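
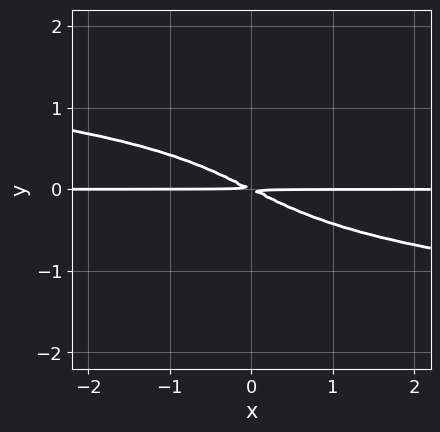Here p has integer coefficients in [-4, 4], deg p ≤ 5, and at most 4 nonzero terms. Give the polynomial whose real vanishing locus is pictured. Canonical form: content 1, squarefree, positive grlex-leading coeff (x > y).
2*y^4 + x*y + 2*y^2

deg p = 4. No degree-3 curve has this shape.
From the visible intercepts: every point of the x-axis in the box is on the curve.
Together with the visible shape, these determine p as stated.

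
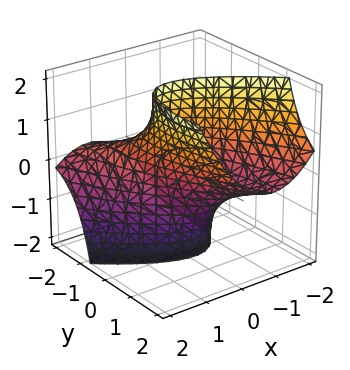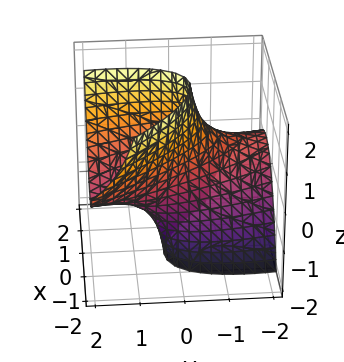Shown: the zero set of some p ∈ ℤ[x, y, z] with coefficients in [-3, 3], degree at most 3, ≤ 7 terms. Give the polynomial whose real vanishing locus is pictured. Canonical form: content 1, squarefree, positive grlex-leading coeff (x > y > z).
(a) deg p = 2.
(b) Observable constraints: no z-intercept at any integer in the box.
(c) The integer polynomial consistent with all of this is the stated p.

3*x^2 + 3*x*y + y^2 - 3*y*z - 2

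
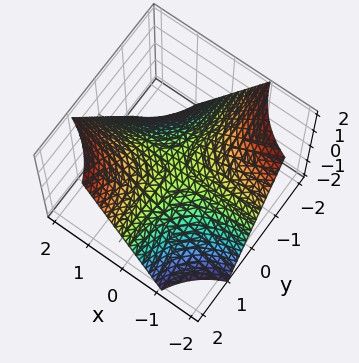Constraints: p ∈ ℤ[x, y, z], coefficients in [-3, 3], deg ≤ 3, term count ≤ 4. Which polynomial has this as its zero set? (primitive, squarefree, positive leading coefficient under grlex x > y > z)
x*y - z

First, the degree is 2 — a saddle surface; a quadric.
Next, against the integer gridlines: the visible x-axis segment lies entirely on the surface; one z-axis crossing is at z = 0.
Finally, matching integer coefficients to the picture gives p.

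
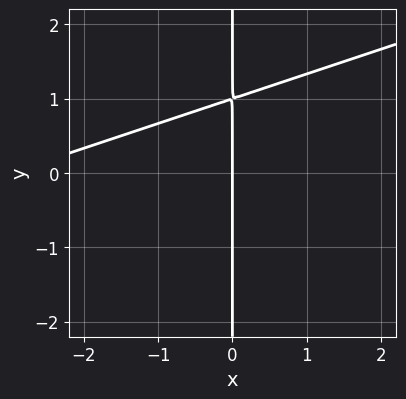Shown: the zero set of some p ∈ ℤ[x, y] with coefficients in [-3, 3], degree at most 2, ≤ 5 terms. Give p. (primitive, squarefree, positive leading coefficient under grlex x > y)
The degree is 2 — no degree-1 curve has this shape.
From the axis intercepts and sections: it meets the x-axis at x = 0 (among the integer gridlines); every point of the y-axis in the box is on the curve.
The integer polynomial consistent with all of this is the stated p.

x^2 - 3*x*y + 3*x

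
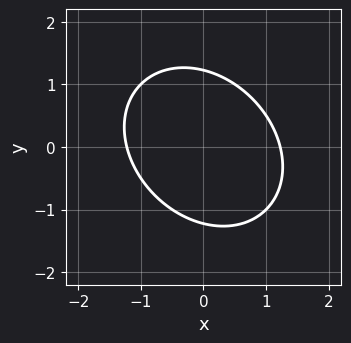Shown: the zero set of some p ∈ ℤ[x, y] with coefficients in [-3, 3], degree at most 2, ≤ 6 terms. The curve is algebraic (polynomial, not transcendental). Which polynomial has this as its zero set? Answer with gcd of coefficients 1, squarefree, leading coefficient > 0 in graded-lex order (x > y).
2*x^2 + x*y + 2*y^2 - 3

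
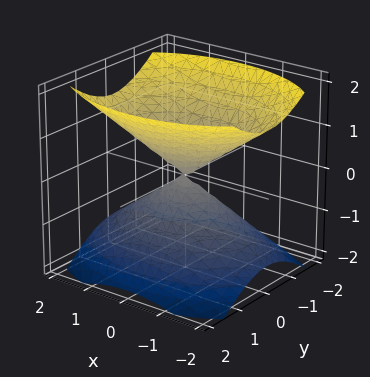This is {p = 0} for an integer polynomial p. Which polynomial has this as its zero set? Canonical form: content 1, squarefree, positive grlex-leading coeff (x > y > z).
x^2 + 2*y^2 - 2*z^2

1. There are 2 components.
2. The degree is 2 — a double cone through the origin; a quadric.
3. Symmetries: it's symmetric under z → −z, forcing even powers of z; the y ↦ −y reflection is a symmetry, so y appears only in even powers; mirror symmetry x ↦ −x ⇒ only even powers of x.
4. Observable constraints: it crosses the y-axis at the gridline y = 0; it meets the x-axis at x = 0 (among the integer gridlines); one z-axis crossing is at z = 0.
5. Putting this together gives p.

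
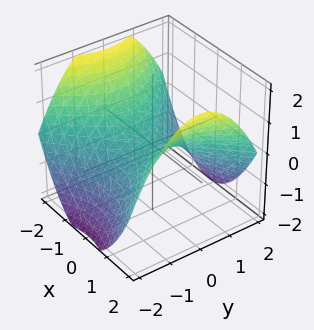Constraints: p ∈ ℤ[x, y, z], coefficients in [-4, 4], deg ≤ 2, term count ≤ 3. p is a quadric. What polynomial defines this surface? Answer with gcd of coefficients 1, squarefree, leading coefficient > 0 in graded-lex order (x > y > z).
x^2 - y^2 - 2*z

(a) deg p = 2. A hyperbolic paraboloid; a quadric.
(b) Symmetries: the y ↦ −y reflection is a symmetry, so y appears only in even powers; it's symmetric under x → −x, forcing even powers of x.
(c) Observable constraints: one x-axis crossing is at x = 0; it meets the z-axis at z = 0 (among the integer gridlines); one y-axis crossing is at y = 0.
(d) These observations pin down the coefficients.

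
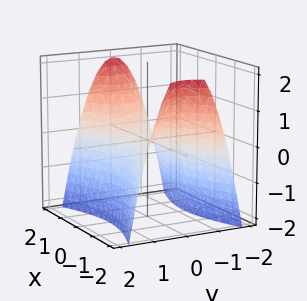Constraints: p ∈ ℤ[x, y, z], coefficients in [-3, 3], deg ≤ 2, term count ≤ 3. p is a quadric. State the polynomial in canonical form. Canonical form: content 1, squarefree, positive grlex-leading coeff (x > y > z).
x^2 - 3*y^2 - 2*z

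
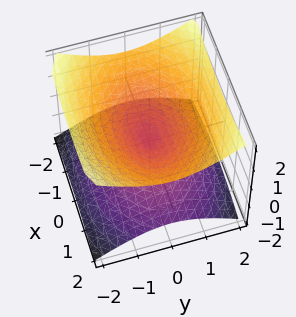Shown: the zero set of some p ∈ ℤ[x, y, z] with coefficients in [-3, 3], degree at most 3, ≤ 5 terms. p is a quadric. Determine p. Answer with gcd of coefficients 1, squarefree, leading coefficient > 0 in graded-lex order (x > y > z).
x^2 + 2*y^2 - 3*z^2

(a) deg p = 2.
(b) Symmetries: it's symmetric under z → −z, forcing even powers of z; the y ↦ −y reflection is a symmetry, so y appears only in even powers; it's symmetric under x → −x, forcing even powers of x.
(c) Checking where it meets the axes: one x-axis crossing is at x = 0; it crosses the y-axis at the gridline y = 0; it meets the z-axis at z = 0 (among the integer gridlines).
(d) Matching integer coefficients to the picture gives p.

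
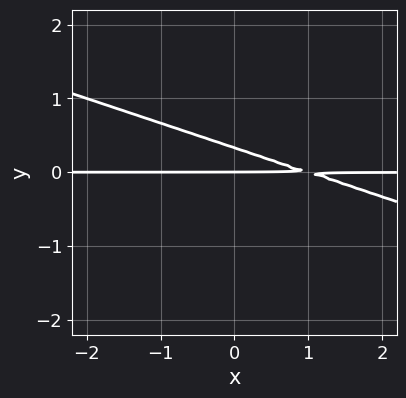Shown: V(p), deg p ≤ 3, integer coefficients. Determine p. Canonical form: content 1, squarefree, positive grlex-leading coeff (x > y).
x*y + 3*y^2 - y

First, degree: the shape is more complex than any degree-1 curve, so deg p = 2.
Next, observable constraints: it crosses the y-axis at the gridline y = 0; every point of the x-axis in the box is on the curve.
Finally, together with the visible shape, these determine p as stated.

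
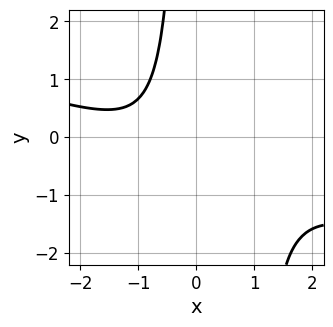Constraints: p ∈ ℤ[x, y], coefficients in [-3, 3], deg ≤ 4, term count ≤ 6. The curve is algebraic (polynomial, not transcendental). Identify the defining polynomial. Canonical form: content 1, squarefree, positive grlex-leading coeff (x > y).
1. Degree: a generic line meets the curve in up to 4 points, so deg p = 4.
2. Observable constraints: the curve avoids every integer x-axis point in the box; no y-intercept at any integer in the box.
3. Solving for integer coefficients yields p as stated.

x^4 + 3*x^3*y - 3*x^2*y + 3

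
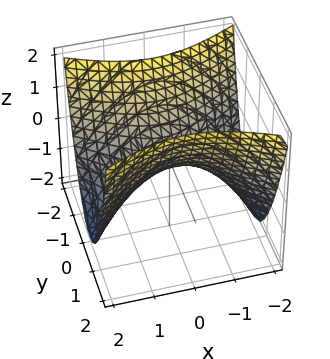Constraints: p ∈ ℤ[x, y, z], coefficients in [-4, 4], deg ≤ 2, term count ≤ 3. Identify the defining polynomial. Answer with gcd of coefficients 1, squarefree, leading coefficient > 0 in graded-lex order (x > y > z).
(a) deg p = 2. A saddle surface; a quadric.
(b) Symmetries: it's symmetric under x → −x, forcing even powers of x; mirror symmetry y ↦ −y ⇒ only even powers of y.
(c) From the visible intercepts: one y-axis crossing is at y = 0; it meets the z-axis at z = 0 (among the integer gridlines); it crosses the x-axis at the gridline x = 0.
(d) Assembling these constraints gives the stated polynomial.

x^2 - 2*y^2 + 2*z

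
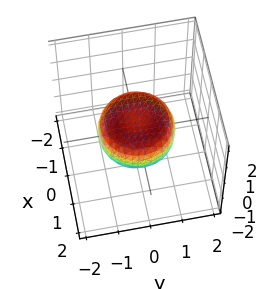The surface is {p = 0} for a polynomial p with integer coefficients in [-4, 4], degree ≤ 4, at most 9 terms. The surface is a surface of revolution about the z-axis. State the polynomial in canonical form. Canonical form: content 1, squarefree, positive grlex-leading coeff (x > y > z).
deg p = 4.
Symmetry: every cross-section ⟂ z is a circle, so x, y appear only via x² + y².
From the axis intercepts and sections: a circular section at z = 0 has radius between 1 and 2.
The integer polynomial consistent with all of this is the stated p.

2*x^4 + 4*x^2*y^2 + 2*y^4 - 2*x^2 - 2*y^2 + 3*z^2 - 1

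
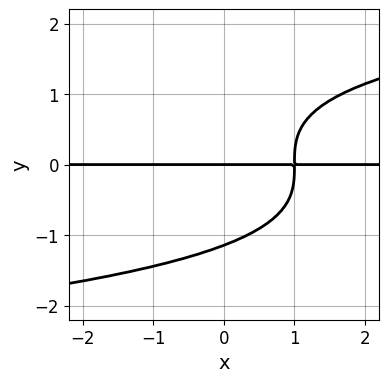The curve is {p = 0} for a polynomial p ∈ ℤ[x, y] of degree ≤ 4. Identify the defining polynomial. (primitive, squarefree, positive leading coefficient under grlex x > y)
(a) The degree is 4 — a generic line meets the curve in up to 4 points.
(b) Reading off the gridlines: one y-axis crossing is at y = 0; the visible x-axis segment lies entirely on the curve.
(c) Together with the visible shape, these determine p as stated.

2*y^4 - 3*x*y + 3*y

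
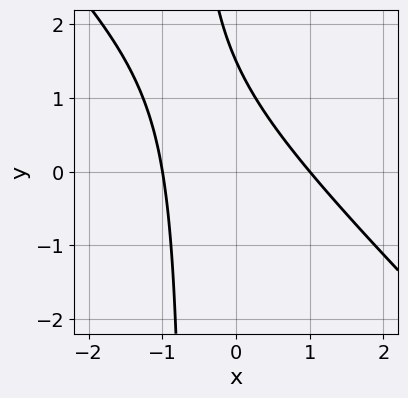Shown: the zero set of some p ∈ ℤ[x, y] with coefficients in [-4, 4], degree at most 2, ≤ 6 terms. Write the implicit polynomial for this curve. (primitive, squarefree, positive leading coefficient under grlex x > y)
3*x^2 + 3*x*y + 2*y - 3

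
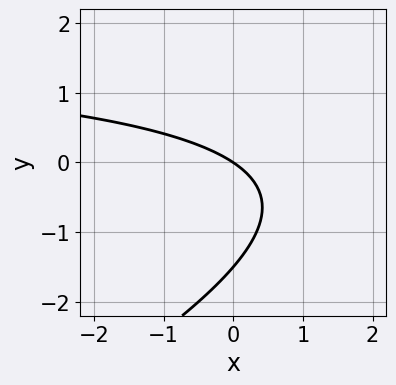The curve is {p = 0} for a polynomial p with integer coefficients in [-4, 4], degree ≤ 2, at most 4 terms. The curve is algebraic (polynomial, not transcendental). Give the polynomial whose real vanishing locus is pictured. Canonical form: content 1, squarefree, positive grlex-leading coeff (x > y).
x*y - 2*y^2 - 2*x - 3*y

(a) The degree is 2 — the shape is more complex than any degree-1 curve.
(b) Reading off the gridlines: it crosses the y-axis at the gridline y = 0; one x-axis crossing is at x = 0.
(c) Putting this together gives p.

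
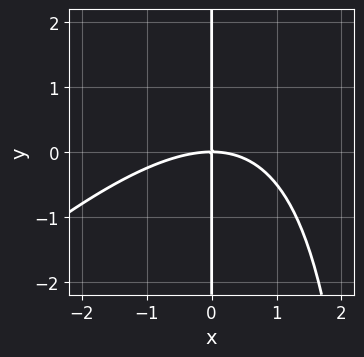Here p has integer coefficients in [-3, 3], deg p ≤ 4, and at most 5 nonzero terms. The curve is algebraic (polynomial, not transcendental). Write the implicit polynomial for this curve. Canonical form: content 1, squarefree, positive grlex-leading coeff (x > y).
x^3 - x^2*y + 3*x*y

1. Degree: the shape is more complex than any degree-2 curve, so deg p = 3.
2. From the visible intercepts: it meets the x-axis at x = 0 (among the integer gridlines); every point of the y-axis in the box is on the curve.
3. Assembling these constraints gives the stated polynomial.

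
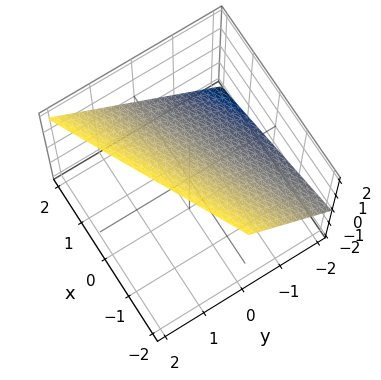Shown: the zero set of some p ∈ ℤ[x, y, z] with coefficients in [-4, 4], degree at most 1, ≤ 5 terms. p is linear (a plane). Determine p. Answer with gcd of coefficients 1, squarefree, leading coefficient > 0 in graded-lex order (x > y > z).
(a) The degree is 1 — the surface is flat (a plane).
(b) Against the integer gridlines: it meets the y-axis at y = -1 (among the integer gridlines); it meets the z-axis at z = 1 (among the integer gridlines); one x-axis crossing is at x = 2.
(c) Putting this together gives p.

x - 2*y + 2*z - 2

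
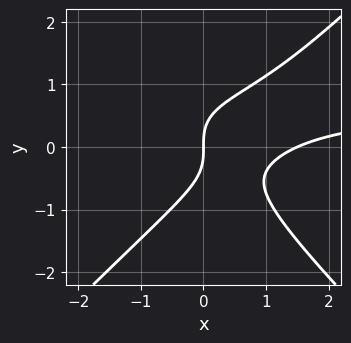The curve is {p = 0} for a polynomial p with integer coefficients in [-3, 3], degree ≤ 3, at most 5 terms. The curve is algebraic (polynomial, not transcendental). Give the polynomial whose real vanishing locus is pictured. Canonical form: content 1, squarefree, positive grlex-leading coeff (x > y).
First, the degree is 3 — the shape is more complex than any degree-2 curve.
Next, from the axis intercepts and sections: it meets the y-axis at y = 0 (among the integer gridlines); one x-axis crossing is at x = 0.
Finally, fitting integer coefficients to these (and the overall shape) gives p.

3*x^2*y - 3*y^3 - 2*x^2 + 3*x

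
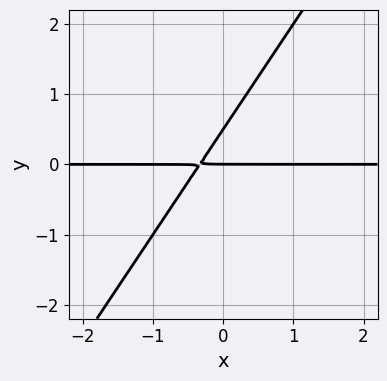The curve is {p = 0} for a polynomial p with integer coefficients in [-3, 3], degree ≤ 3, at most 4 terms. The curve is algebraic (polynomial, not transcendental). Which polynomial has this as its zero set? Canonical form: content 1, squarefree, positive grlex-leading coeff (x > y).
3*x*y - 2*y^2 + y

First, deg p = 2. No degree-1 curve has this shape.
Then, against the integer gridlines: it meets the y-axis at y = 0 (among the integer gridlines); every point of the x-axis in the box is on the curve.
Finally, matching integer coefficients to the picture gives p.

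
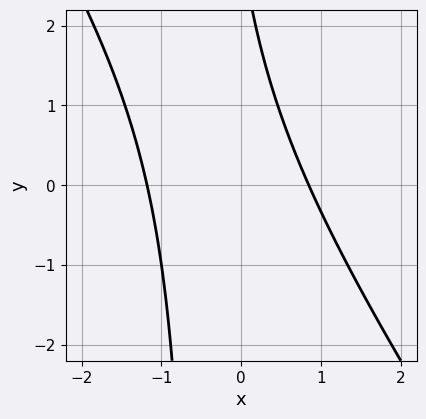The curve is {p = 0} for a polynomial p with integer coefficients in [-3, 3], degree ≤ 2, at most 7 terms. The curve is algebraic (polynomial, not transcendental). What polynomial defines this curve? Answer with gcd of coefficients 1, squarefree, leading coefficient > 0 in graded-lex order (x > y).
3*x^2 + 2*x*y + x + y - 3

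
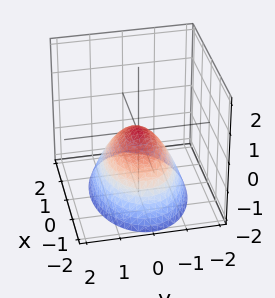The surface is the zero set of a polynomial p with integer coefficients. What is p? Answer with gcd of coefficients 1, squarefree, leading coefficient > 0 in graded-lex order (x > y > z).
(a) deg p = 2.
(b) Symmetries: the x ↦ −x reflection is a symmetry, so x appears only in even powers; the y ↦ −y reflection is a symmetry, so y appears only in even powers.
(c) Reading off the gridlines: it crosses the x-axis at the gridline x = 0; it crosses the z-axis at the gridline z = 0; it meets the y-axis at y = 0 (among the integer gridlines).
(d) These observations pin down the coefficients.

x^2 + 2*y^2 + 2*z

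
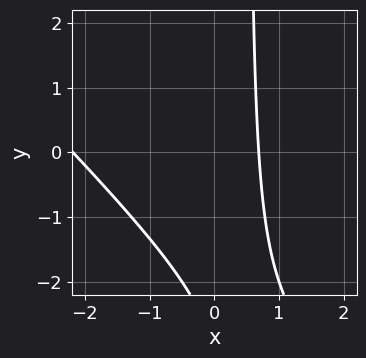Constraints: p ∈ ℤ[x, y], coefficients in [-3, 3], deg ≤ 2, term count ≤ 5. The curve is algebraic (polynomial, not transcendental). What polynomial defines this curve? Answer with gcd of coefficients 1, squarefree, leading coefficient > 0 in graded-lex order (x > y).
First, degree: the shape is more complex than any degree-1 curve, so deg p = 2.
Next, observable constraints: the curve avoids every integer y-axis point in the box.
Finally, fitting integer coefficients to these (and the overall shape) gives p.

2*x^2 + 2*x*y + 3*x - y - 3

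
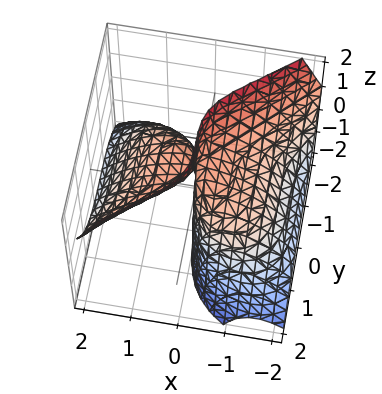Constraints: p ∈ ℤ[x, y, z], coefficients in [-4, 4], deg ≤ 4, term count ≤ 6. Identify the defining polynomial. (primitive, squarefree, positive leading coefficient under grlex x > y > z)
x^3 - y^3 + 3*x*z - 3*x

The degree is 3 — no degree-2 surface has this shape.
Checking where it meets the axes: it meets the x-axis at x = 0 (among the integer gridlines); the visible z-axis segment lies entirely on the surface.
Together with the visible shape, these determine p as stated.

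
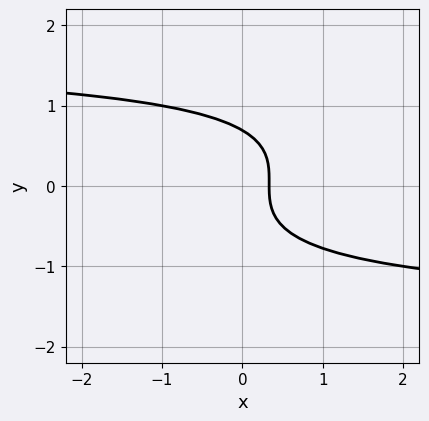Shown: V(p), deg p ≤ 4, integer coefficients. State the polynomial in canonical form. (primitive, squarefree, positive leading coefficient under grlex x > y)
1. deg p = 3. The shape is more complex than any degree-2 curve.
2. The integer polynomial consistent with all of this is the stated p.

x*y^2 - 3*y^3 - 3*x + 1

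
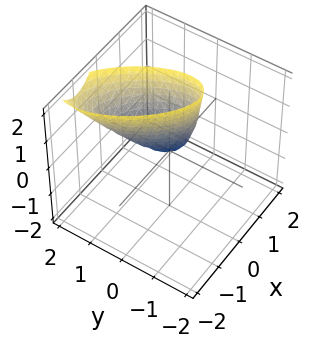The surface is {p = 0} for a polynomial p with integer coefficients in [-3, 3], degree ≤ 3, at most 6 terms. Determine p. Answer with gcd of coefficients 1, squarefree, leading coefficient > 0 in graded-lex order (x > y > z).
3*x^2 + 3*x*y + 2*y^2 - y*z - z

1. deg p = 2. A generic line meets the surface in up to 2 points.
2. Reading off the gridlines: one x-axis crossing is at x = 0; it meets the y-axis at y = 0 (among the integer gridlines).
3. Assembling these constraints gives the stated polynomial.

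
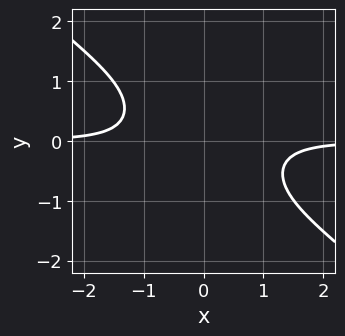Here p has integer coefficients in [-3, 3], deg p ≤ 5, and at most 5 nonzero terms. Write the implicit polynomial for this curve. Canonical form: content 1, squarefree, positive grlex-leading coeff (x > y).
First, deg p = 4.
Then, against the integer gridlines: the curve avoids every integer y-axis point in the box; the curve avoids every integer x-axis point in the box.
Finally, fitting integer coefficients to these (and the overall shape) gives p.

3*x^3*y + 3*x^2*y^2 - x*y^3 + 2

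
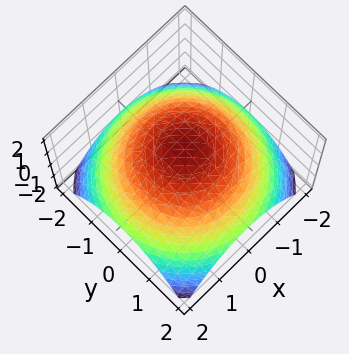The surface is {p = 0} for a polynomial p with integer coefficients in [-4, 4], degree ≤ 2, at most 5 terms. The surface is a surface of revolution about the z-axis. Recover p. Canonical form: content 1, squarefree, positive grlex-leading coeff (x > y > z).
1. deg p = 2. The shape is more complex than any degree-1 surface.
2. Symmetries: every cross-section ⟂ z is a circle, so x, y appear only via x² + y².
3. From the axis intercepts and sections: a circular section at z = 0 has radius between 1 and 2.
4. The integer polynomial consistent with all of this is the stated p.

x^2 + y^2 + 2*z - 3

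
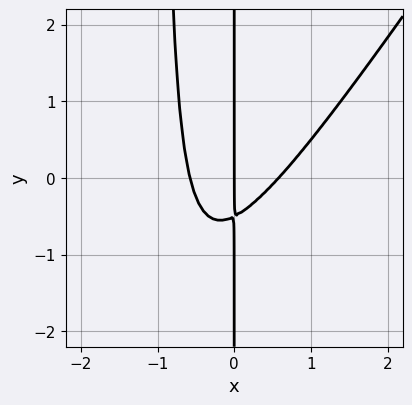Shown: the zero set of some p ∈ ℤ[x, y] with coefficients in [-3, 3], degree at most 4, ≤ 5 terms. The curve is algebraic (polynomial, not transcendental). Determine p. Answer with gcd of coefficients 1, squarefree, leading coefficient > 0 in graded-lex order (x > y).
1. Degree: no degree-2 curve has this shape, so deg p = 3.
2. From the axis intercepts and sections: it meets the x-axis at x = 0 (among the integer gridlines); the visible y-axis segment lies entirely on the curve.
3. Together with the visible shape, these determine p as stated.

3*x^3 - 2*x^2*y - 2*x*y - x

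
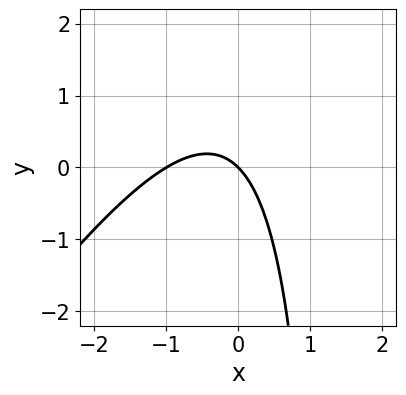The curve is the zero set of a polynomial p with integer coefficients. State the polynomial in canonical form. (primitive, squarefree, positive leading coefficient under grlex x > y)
3*x^2 - 2*x*y + 3*x + 3*y

Degree: the shape is more complex than any degree-1 curve, so deg p = 2.
Against the integer gridlines: it meets the y-axis at y = 0 (among the integer gridlines); the x-axis gridline crossings are at x ∈ {-1, 0}.
The integer polynomial consistent with all of this is the stated p.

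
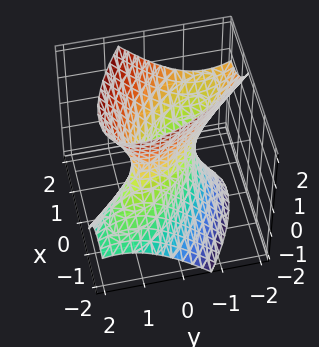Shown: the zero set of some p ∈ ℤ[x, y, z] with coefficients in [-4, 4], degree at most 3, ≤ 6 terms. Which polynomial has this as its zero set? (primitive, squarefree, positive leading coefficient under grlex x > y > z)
(a) Degree: a generic line meets the surface in up to 2 points, so deg p = 2.
(b) From the visible intercepts: it misses every integer gridline on the z-axis.
(c) Solving for integer coefficients yields p as stated.

2*x^2 + 3*x*y - 2*x*z + 2*y^2 - z^2 - 1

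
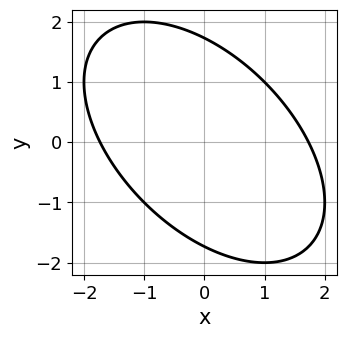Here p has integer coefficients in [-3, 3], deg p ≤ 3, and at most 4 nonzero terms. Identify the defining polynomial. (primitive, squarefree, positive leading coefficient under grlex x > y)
x^2 + x*y + y^2 - 3

1. deg p = 2. A generic line meets the curve in up to 2 points.
2. Solving for integer coefficients yields p as stated.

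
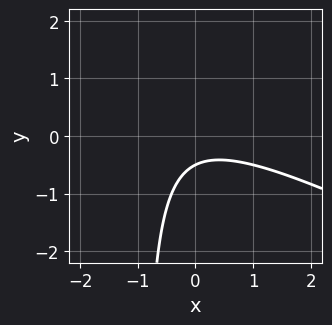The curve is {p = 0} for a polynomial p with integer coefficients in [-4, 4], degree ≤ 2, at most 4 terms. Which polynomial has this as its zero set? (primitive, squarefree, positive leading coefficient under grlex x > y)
(a) The degree is 2 — the shape is more complex than any degree-1 curve.
(b) From the visible intercepts: no x-intercept at any integer in the box.
(c) Matching integer coefficients to the picture gives p.

x^2 + 2*x*y + 2*y + 1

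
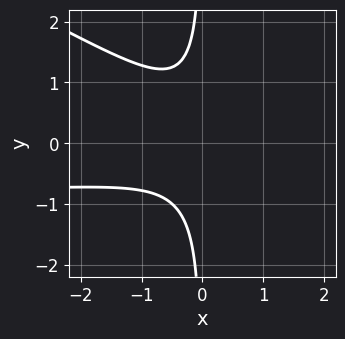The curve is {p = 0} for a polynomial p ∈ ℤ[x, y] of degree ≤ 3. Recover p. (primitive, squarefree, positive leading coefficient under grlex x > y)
x^2*y + 2*x*y^2 + x^2 + 1

Degree: a generic line meets the curve in up to 3 points, so deg p = 3.
Observable constraints: the curve avoids every integer y-axis point in the box; the curve avoids every integer x-axis point in the box.
These observations pin down the coefficients.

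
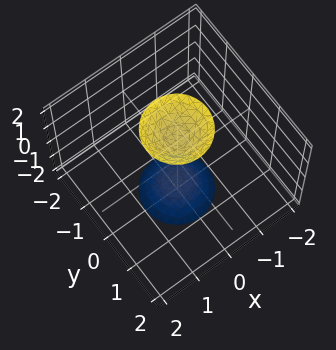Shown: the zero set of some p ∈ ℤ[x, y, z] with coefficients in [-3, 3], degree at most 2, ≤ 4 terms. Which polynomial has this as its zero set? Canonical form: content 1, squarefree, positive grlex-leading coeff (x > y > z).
1. The picture has 2 separate pieces.
2. deg p = 2.
3. Symmetry: the surface is invariant under rotation about z: p = q(x² + y², z).
4. From the visible intercepts: a circular section at z = -2 has radius between 0 and 1; the surface avoids every integer y-axis point in the box.
5. Putting this together gives p.

3*x^2 + 3*y^2 - z^2 + 2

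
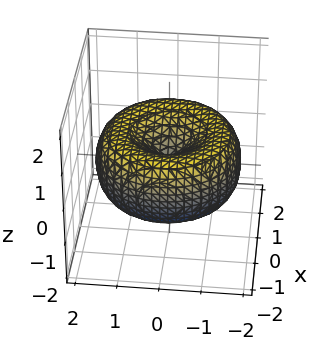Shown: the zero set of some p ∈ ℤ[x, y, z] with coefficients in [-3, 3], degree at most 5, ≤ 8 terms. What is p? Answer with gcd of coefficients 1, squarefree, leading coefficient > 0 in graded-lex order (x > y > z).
x^4 + 2*x^2*y^2 + y^4 - 3*x^2 - 3*y^2 + 3*z^2

First, the degree is 4 — the shape is more complex than any degree-3 surface.
Then, symmetries: rotational symmetry about the z-axis ⇒ p depends on x, y only through x² + y².
Then, checking where it meets the axes: it crosses the x-axis at the gridline x = 0; a circular section at z = 0 has radius between 1 and 2; it crosses the z-axis at the gridline z = 0.
Finally, assembling these constraints gives the stated polynomial.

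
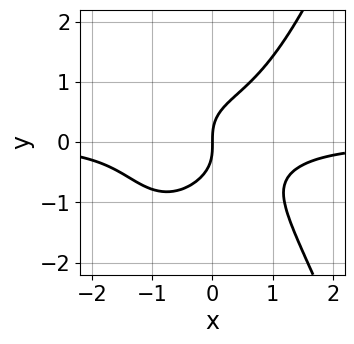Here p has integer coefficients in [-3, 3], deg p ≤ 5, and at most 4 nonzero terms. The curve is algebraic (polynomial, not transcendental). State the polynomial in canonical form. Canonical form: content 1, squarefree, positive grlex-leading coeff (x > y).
3*x^3*y + x^2*y - 3*y^3 + 3*x

(a) deg p = 4. The shape is more complex than any degree-3 curve.
(b) From the visible intercepts: one x-axis crossing is at x = 0; one y-axis crossing is at y = 0.
(c) Solving for integer coefficients yields p as stated.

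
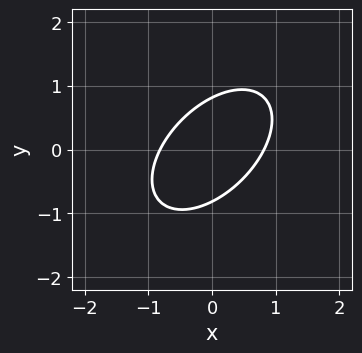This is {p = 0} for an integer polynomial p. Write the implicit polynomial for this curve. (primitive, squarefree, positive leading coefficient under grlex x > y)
First, deg p = 2. The shape is more complex than any degree-1 curve.
Finally, solving for integer coefficients yields p as stated.

3*x^2 - 3*x*y + 3*y^2 - 2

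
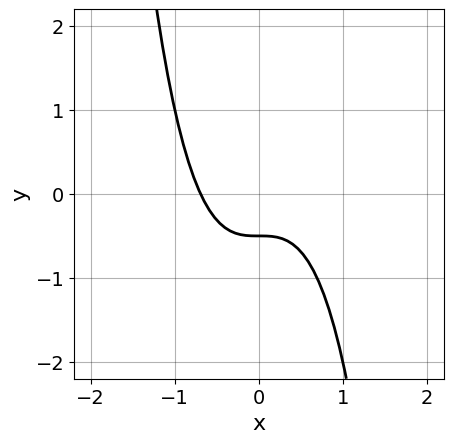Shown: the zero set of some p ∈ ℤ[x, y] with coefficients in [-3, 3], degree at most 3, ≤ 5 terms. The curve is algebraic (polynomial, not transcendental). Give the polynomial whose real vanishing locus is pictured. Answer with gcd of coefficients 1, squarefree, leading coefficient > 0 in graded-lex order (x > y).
3*x^3 + 2*y + 1

First, degree: no degree-2 curve has this shape, so deg p = 3.
Finally, solving for integer coefficients yields p as stated.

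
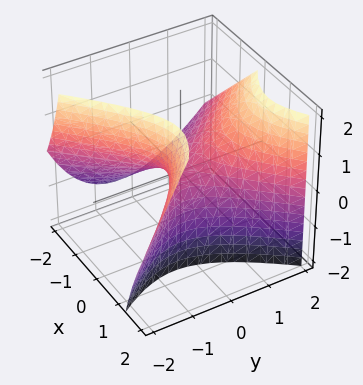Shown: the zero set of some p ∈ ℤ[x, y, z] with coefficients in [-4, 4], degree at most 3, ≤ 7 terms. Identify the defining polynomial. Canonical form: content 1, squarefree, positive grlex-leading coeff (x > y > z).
2*x^2 - 2*x*z - 2*y^2 + y*z + 2*z

First, the degree is 2 — no degree-1 surface has this shape.
Then, reading off the gridlines: it crosses the z-axis at the gridline z = 0; it crosses the y-axis at the gridline y = 0; one x-axis crossing is at x = 0.
Finally, solving for integer coefficients yields p as stated.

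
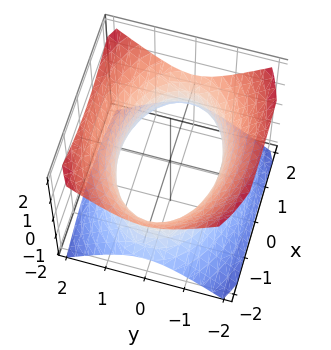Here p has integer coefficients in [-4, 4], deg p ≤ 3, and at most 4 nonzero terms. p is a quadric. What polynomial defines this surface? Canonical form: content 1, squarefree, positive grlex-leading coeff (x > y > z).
x^2 + 2*y^2 - 2*z^2 - 3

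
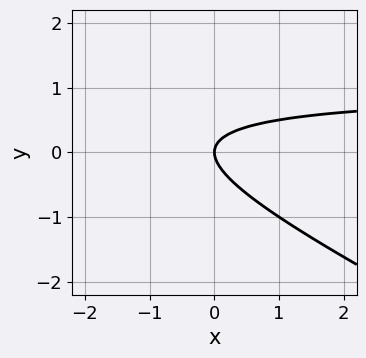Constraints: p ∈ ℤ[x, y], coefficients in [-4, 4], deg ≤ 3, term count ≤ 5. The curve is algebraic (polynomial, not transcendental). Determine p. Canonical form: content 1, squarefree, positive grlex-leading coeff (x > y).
x*y + 2*y^2 - x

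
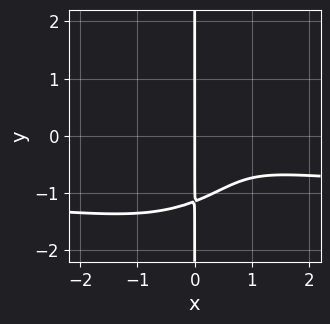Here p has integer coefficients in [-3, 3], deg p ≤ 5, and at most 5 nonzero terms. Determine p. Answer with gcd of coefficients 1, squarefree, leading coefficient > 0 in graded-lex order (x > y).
1. deg p = 4. A generic line meets the curve in up to 4 points.
2. Observable constraints: it meets the x-axis at x = 0 (among the integer gridlines); the visible y-axis segment lies entirely on the curve.
3. Together with the visible shape, these determine p as stated.

3*x^3*y + 2*x*y^3 + 3*x^3 - 3*x^2 + 3*x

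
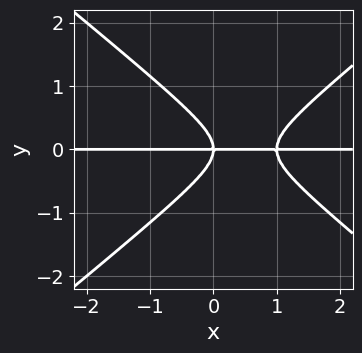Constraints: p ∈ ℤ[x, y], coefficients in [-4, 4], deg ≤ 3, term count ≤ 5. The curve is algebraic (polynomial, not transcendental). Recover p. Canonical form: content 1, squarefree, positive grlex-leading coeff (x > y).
(a) deg p = 3.
(b) Against the integer gridlines: one y-axis crossing is at y = 0; the visible x-axis segment lies entirely on the curve.
(c) Fitting integer coefficients to these (and the overall shape) gives p.

2*x^2*y - 3*y^3 - 2*x*y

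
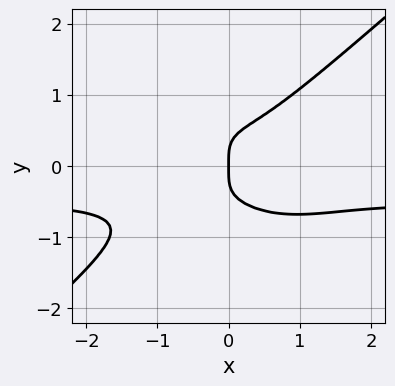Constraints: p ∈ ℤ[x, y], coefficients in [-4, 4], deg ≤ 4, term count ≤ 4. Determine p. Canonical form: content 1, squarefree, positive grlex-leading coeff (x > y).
2*x^3*y - 3*y^4 + x^3 + x

1. The degree is 4 — no degree-3 curve has this shape.
2. Against the integer gridlines: it meets the y-axis at y = 0 (among the integer gridlines); it meets the x-axis at x = 0 (among the integer gridlines).
3. Assembling these constraints gives the stated polynomial.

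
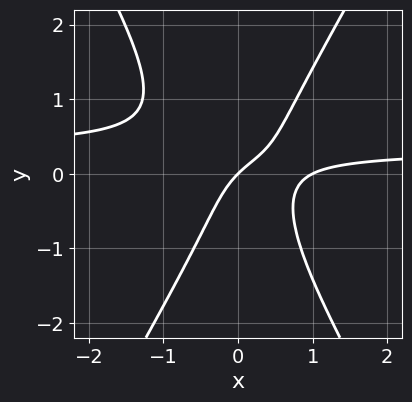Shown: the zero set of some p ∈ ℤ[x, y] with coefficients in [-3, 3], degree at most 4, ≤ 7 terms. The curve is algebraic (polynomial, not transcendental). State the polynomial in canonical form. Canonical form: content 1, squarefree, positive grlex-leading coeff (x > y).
Degree: no degree-2 curve has this shape, so deg p = 3.
Observable constraints: the x-axis gridline crossings are at x ∈ {0, 1}; it crosses the y-axis at the gridline y = 0.
Fitting integer coefficients to these (and the overall shape) gives p.

3*x^2*y - y^3 - x^2 + x - y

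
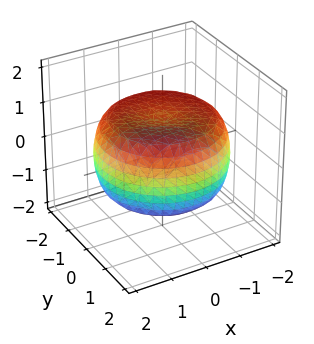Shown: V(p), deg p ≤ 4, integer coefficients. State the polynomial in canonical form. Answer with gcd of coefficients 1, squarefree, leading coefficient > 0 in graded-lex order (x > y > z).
(a) The degree is 4 — the shape is more complex than any degree-3 surface.
(b) Symmetries: the surface is invariant under rotation about z: p = q(x² + y², z).
(c) Observable constraints: among the integer gridlines, it crosses the z-axis at z ∈ {-1, 1}; a circular section at z = -1 has radius between 1 and 2.
(d) Putting this together gives p.

x^4 + 2*x^2*y^2 + y^4 - 2*x^2 - 2*y^2 + 3*z^2 - 3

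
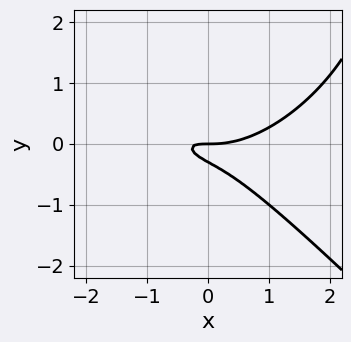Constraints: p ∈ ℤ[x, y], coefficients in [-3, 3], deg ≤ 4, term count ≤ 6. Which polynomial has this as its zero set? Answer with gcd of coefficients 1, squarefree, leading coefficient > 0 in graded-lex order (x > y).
x^3 + y^3 - 2*x*y - 3*y^2 - y

(a) The degree is 3 — no degree-2 curve has this shape.
(b) Reading off the gridlines: it crosses the x-axis at the gridline x = 0; one y-axis crossing is at y = 0.
(c) Assembling these constraints gives the stated polynomial.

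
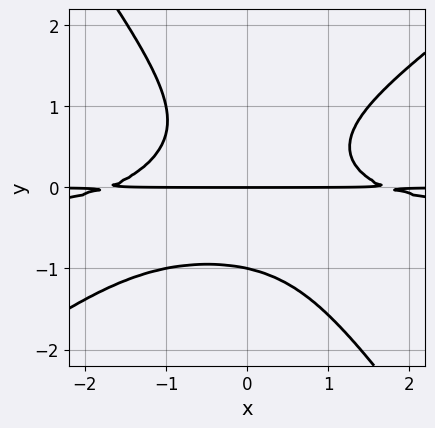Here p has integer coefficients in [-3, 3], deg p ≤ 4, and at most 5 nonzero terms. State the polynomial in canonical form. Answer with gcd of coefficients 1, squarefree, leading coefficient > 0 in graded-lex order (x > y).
3*x^2*y^2 - 2*x*y^3 - 3*y^4 + x^2*y - 3*y

Degree: the shape is more complex than any degree-3 curve, so deg p = 4.
Observable constraints: the visible x-axis segment lies entirely on the curve; the y-axis gridline crossings are at y ∈ {-1, 0}.
Solving for integer coefficients yields p as stated.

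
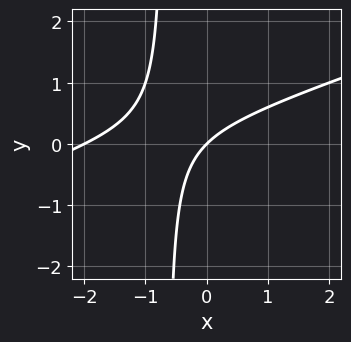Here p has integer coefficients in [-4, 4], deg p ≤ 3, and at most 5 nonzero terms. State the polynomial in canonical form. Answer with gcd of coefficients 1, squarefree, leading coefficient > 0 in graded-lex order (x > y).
x^2 - 3*x*y + 2*x - 2*y

1. Degree: a generic line meets the curve in up to 2 points, so deg p = 2.
2. From the axis intercepts and sections: it crosses the y-axis at the gridline y = 0; the x-axis gridline crossings are at x ∈ {-2, 0}.
3. The integer polynomial consistent with all of this is the stated p.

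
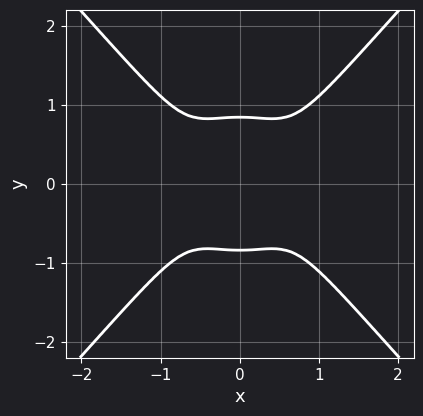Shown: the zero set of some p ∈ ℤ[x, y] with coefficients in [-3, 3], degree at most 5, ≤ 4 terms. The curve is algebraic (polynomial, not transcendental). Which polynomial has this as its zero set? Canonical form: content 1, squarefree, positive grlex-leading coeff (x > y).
First, degree: the shape is more complex than any degree-3 curve, so deg p = 4.
Next, symmetries: mirror symmetry y ↦ −y ⇒ only even powers of y; mirror symmetry x ↦ −x ⇒ only even powers of x.
Then, against the integer gridlines: it misses every integer gridline on the x-axis.
Finally, the integer polynomial consistent with all of this is the stated p.

3*x^4 - 2*y^4 - x^2 + 1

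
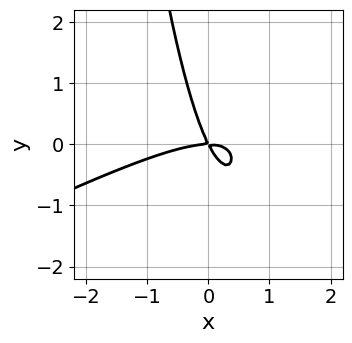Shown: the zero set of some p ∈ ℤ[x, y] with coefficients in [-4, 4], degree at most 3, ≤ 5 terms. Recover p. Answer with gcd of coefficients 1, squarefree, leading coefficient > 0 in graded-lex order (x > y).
x^3 - 2*x^2*y + 2*x*y + y^2

First, degree: no degree-2 curve has this shape, so deg p = 3.
Next, from the visible intercepts: one y-axis crossing is at y = 0; one x-axis crossing is at x = 0.
Finally, assembling these constraints gives the stated polynomial.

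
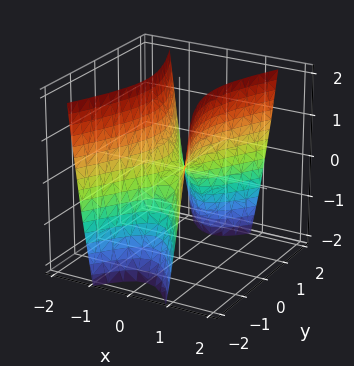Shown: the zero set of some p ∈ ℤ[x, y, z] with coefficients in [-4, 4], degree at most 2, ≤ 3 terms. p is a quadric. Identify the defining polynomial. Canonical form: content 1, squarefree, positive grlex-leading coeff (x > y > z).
1. The degree is 2 — a saddle surface; a quadric.
2. Symmetries: it's symmetric under x → −x, forcing even powers of x; the y ↦ −y reflection is a symmetry, so y appears only in even powers.
3. Observable constraints: it meets the z-axis at z = 0 (among the integer gridlines); it meets the x-axis at x = 0 (among the integer gridlines); it crosses the y-axis at the gridline y = 0.
4. Fitting integer coefficients to these (and the overall shape) gives p.

3*x^2 - y^2 - z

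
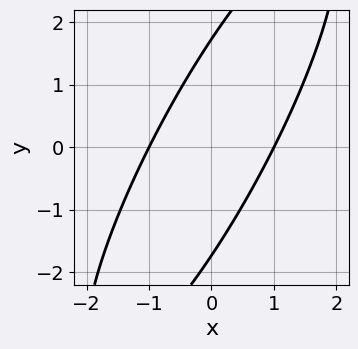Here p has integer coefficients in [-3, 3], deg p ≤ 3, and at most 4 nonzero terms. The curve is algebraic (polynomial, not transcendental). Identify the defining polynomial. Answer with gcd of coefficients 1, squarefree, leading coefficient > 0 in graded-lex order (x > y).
First, the degree is 2 — no degree-1 curve has this shape.
Then, from the axis intercepts and sections: the x-axis gridline crossings are at x ∈ {-1, 1}.
Finally, the integer polynomial consistent with all of this is the stated p.

3*x^2 - 3*x*y + y^2 - 3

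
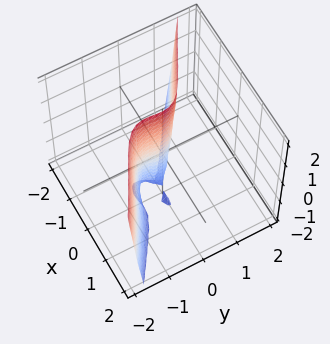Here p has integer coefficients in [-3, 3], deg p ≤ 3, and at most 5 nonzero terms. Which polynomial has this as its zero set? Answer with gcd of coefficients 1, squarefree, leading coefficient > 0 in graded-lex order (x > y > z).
x^3 + 3*y^3 + x*z + 2*y^2 + 2*x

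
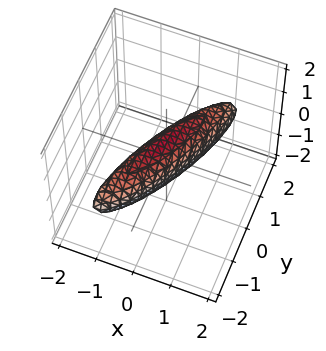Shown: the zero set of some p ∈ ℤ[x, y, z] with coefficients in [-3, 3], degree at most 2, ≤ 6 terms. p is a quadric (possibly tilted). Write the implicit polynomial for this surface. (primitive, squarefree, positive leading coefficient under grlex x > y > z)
3*x^2 - 3*x*y + y^2 + 2*z^2 - 1

deg p = 2. A generic line meets the surface in up to 2 points.
From the visible intercepts: the y-axis gridline crossings are at y ∈ {-1, 1}.
Matching integer coefficients to the picture gives p.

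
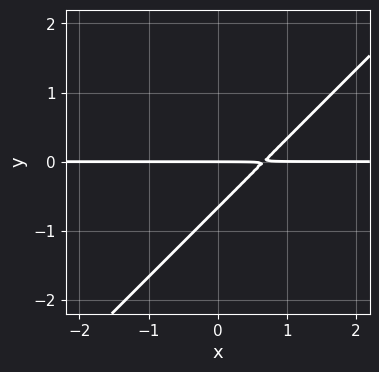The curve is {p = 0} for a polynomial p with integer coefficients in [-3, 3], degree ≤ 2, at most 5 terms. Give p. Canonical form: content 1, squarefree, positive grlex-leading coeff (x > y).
deg p = 2. No degree-1 curve has this shape.
Observable constraints: the visible x-axis segment lies entirely on the curve; it crosses the y-axis at the gridline y = 0.
Together with the visible shape, these determine p as stated.

3*x*y - 3*y^2 - 2*y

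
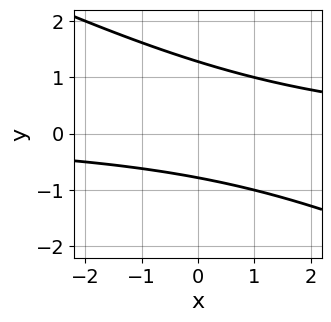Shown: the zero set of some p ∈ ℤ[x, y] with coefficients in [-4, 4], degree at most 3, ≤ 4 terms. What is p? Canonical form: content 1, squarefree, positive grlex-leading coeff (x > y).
x*y + 2*y^2 - y - 2

(a) The degree is 2 — a generic line meets the curve in up to 2 points.
(b) Observable constraints: it misses every integer gridline on the x-axis.
(c) Together with the visible shape, these determine p as stated.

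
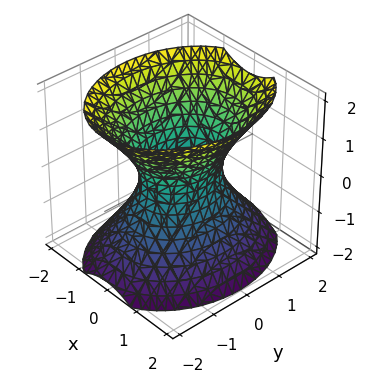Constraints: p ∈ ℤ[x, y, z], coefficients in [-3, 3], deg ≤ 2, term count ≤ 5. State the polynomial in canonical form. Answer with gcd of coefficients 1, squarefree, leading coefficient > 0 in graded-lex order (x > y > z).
3*x^2 + 2*y^2 - 2*z^2 - 2

(a) deg p = 2.
(b) Symmetries: the x ↦ −x reflection is a symmetry, so x appears only in even powers; it's symmetric under y → −y, forcing even powers of y; the z ↦ −z reflection is a symmetry, so z appears only in even powers.
(c) From the visible intercepts: among the integer gridlines, it crosses the y-axis at y ∈ {-1, 1}; no z-intercept at any integer in the box.
(d) Matching integer coefficients to the picture gives p.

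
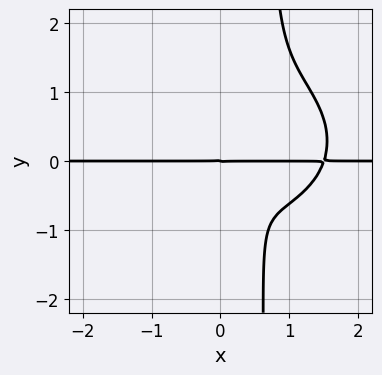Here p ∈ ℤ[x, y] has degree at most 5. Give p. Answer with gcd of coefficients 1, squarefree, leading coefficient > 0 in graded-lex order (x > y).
2*x^3*y + 3*x*y^3 - 3*x^2*y - x*y^2 - 2*y^3

First, the degree is 4 — the shape is more complex than any degree-3 curve.
Next, from the visible intercepts: every point of the x-axis in the box is on the curve; it crosses the y-axis at the gridline y = 0.
Finally, putting this together gives p.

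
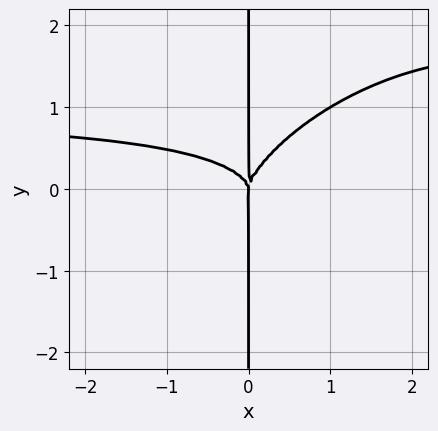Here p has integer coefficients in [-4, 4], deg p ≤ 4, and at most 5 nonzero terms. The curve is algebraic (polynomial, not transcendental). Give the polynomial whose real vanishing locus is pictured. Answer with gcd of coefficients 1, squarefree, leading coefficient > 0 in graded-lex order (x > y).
2*x^3*y - 3*x^2*y^2 + 3*x*y^3 - 2*x^3

First, degree: the shape is more complex than any degree-3 curve, so deg p = 4.
Next, observable constraints: every point of the y-axis in the box is on the curve; it crosses the x-axis at the gridline x = 0.
Finally, putting this together gives p.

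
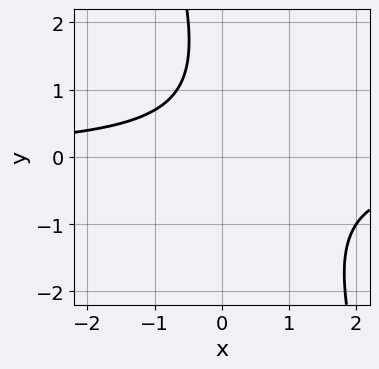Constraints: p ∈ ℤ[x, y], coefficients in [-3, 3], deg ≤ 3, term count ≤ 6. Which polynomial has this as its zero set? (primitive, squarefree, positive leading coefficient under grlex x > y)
1. The degree is 2 — the shape is more complex than any degree-1 curve.
2. From the axis intercepts and sections: the curve avoids every integer y-axis point in the box; it misses every integer gridline on the x-axis.
3. Solving for integer coefficients yields p as stated.

3*x*y + y^2 - 2*y + 3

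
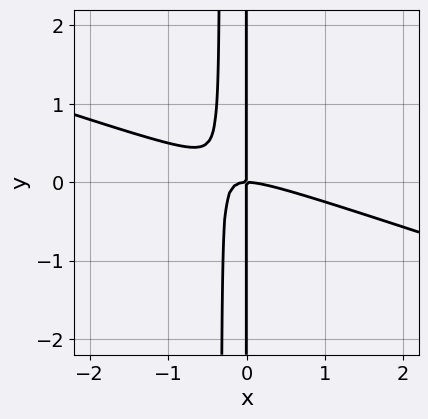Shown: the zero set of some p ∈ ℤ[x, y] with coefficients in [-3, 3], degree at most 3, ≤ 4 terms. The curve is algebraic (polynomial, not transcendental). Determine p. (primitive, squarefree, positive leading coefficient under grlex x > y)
1. The degree is 3 — no degree-2 curve has this shape.
2. From the axis intercepts and sections: every point of the y-axis in the box is on the curve; it meets the x-axis at x = 0 (among the integer gridlines).
3. Fitting integer coefficients to these (and the overall shape) gives p.

x^3 + 3*x^2*y + x*y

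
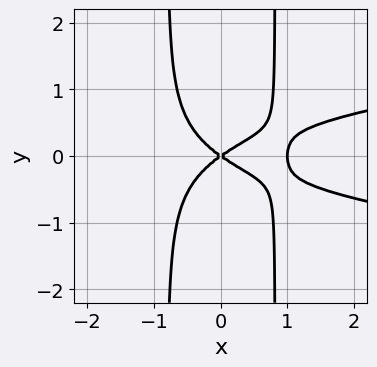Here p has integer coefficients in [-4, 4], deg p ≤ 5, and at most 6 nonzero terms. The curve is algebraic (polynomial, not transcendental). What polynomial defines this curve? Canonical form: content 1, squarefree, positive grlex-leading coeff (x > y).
1. The degree is 4 — the shape is more complex than any degree-3 curve.
2. Symmetries: it's symmetric under y → −y, forcing even powers of y.
3. Checking where it meets the axes: it crosses the y-axis at the gridline y = 0; the x-axis gridline crossings are at x ∈ {0, 1}.
4. Together with the visible shape, these determine p as stated.

3*x^2*y^2 - x^3 + x^2 - 2*y^2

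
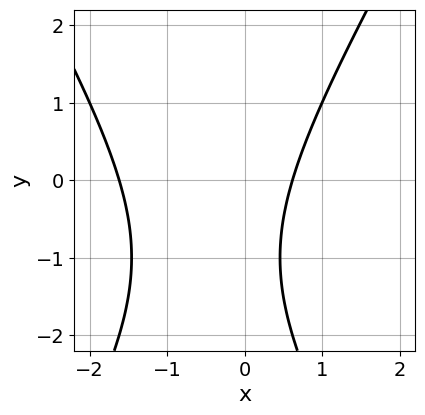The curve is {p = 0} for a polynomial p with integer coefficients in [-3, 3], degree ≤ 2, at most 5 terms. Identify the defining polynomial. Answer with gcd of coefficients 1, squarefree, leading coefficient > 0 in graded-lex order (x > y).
(a) deg p = 2. No degree-1 curve has this shape.
(b) From the visible intercepts: the curve avoids every integer y-axis point in the box.
(c) These observations pin down the coefficients.

3*x^2 - y^2 + 3*x - 2*y - 3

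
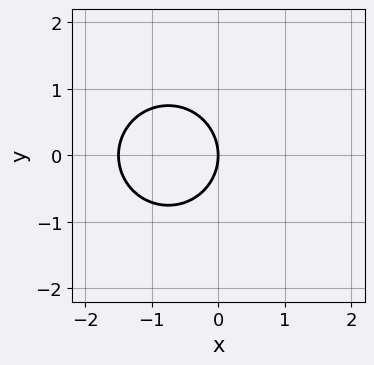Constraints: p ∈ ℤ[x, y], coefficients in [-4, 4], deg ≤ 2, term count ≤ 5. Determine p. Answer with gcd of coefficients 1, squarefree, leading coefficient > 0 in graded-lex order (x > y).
2*x^2 + 2*y^2 + 3*x

Degree: no degree-1 curve has this shape, so deg p = 2.
Symmetries: mirror symmetry y ↦ −y ⇒ only even powers of y.
From the visible intercepts: it crosses the x-axis at the gridline x = 0; it meets the y-axis at y = 0 (among the integer gridlines).
Fitting integer coefficients to these (and the overall shape) gives p.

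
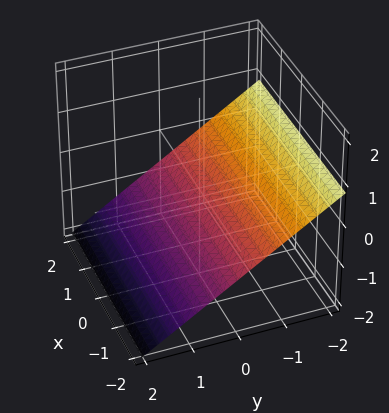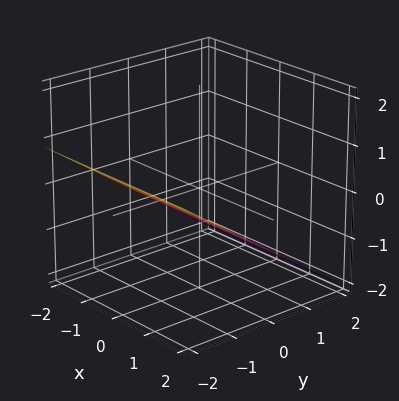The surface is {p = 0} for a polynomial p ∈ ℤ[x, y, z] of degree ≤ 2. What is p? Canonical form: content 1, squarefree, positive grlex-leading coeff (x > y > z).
2*y + 3*z + 2

The degree is 1 — the surface is flat (a plane).
Against the integer gridlines: it meets the y-axis at y = -1 (among the integer gridlines); no x-intercept at any integer in the box.
Solving for integer coefficients yields p as stated.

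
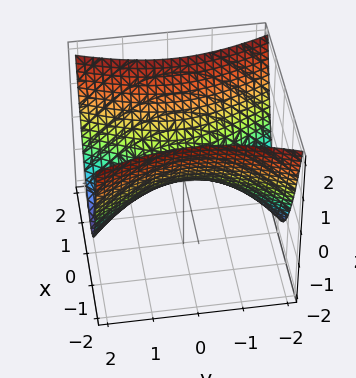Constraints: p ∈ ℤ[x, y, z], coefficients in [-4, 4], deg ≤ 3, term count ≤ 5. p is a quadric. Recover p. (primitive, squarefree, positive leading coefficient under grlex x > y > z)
First, degree: a hyperbolic paraboloid; a quadric, so deg p = 2.
Next, symmetries: it's symmetric under y → −y, forcing even powers of y; mirror symmetry x ↦ −x ⇒ only even powers of x.
Next, checking where it meets the axes: it meets the x-axis at x = 0 (among the integer gridlines); it crosses the y-axis at the gridline y = 0; one z-axis crossing is at z = 0.
Finally, solving for integer coefficients yields p as stated.

3*x^2 - y^2 - 3*z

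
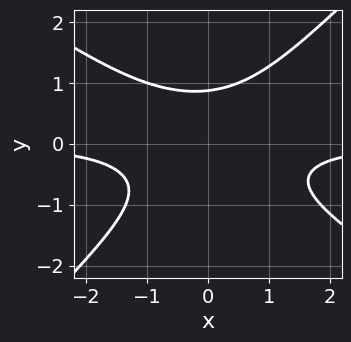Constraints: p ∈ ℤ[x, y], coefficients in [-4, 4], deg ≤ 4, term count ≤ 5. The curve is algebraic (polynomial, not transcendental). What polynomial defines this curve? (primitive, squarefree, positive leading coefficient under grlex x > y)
2*x^2*y + x*y^2 - 3*y^3 + 2

deg p = 3. The shape is more complex than any degree-2 curve.
Reading off the gridlines: it misses every integer gridline on the x-axis.
Solving for integer coefficients yields p as stated.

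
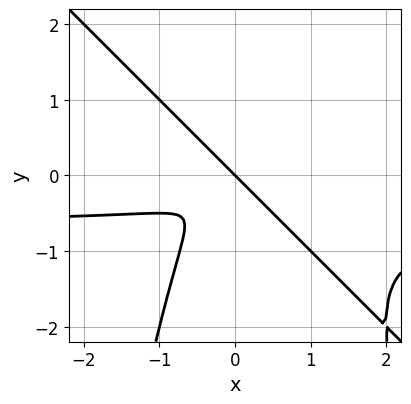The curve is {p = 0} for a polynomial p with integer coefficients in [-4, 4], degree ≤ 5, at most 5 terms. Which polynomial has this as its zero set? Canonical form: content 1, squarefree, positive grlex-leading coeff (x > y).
3*x^3*y + 3*x^2*y^2 + 2*x^3 + 2*y^3

Degree: a generic line meets the curve in up to 4 points, so deg p = 4.
Observable constraints: one x-axis crossing is at x = 0; it meets the y-axis at y = 0 (among the integer gridlines).
The integer polynomial consistent with all of this is the stated p.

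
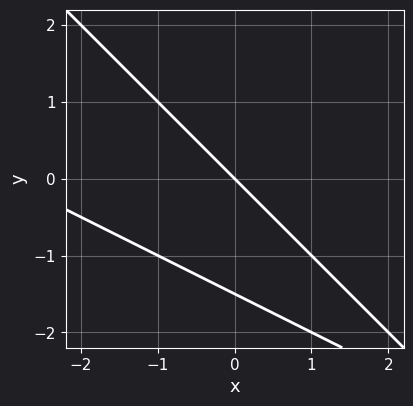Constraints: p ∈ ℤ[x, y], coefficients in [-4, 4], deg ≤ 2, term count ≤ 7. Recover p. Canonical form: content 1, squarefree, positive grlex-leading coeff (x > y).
x^2 + 3*x*y + 2*y^2 + 3*x + 3*y

1. deg p = 2.
2. From the axis intercepts and sections: one y-axis crossing is at y = 0; it crosses the x-axis at the gridline x = 0.
3. Together with the visible shape, these determine p as stated.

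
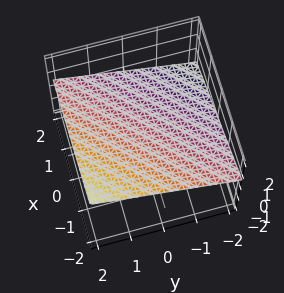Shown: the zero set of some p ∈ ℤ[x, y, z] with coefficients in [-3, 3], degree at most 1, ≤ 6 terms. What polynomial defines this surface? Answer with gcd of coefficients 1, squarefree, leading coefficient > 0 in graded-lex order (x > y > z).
x - y + 3*z - 2

(a) Degree: every cross-section is a straight line — this is a plane, so deg p = 1.
(b) From the axis intercepts and sections: it crosses the y-axis at the gridline y = -2; it meets the x-axis at x = 2 (among the integer gridlines).
(c) Fitting integer coefficients to these (and the overall shape) gives p.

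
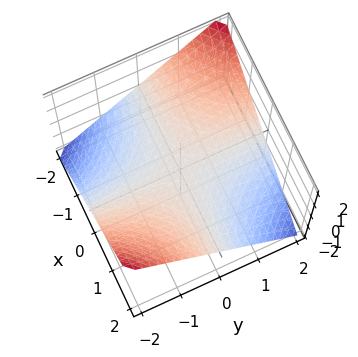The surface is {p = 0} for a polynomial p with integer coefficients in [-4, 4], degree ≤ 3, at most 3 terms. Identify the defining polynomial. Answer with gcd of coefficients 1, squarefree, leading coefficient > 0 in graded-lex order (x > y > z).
1. deg p = 2. A saddle surface; a quadric.
2. Observable constraints: one z-axis crossing is at z = 0; every point of the x-axis in the box is on the surface; every point of the y-axis in the box is on the surface.
3. Solving for integer coefficients yields p as stated.

x*y + 2*z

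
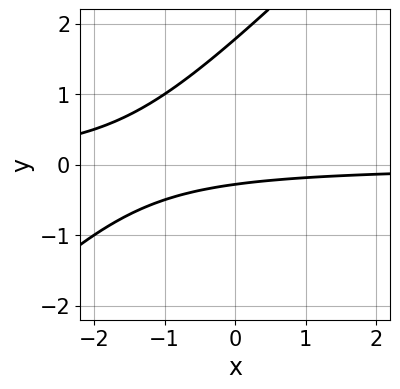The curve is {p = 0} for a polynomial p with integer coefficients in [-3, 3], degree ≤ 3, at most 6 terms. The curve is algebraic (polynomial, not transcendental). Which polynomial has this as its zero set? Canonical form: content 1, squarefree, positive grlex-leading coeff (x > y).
(a) The degree is 2 — no degree-1 curve has this shape.
(b) From the axis intercepts and sections: no x-intercept at any integer in the box.
(c) Fitting integer coefficients to these (and the overall shape) gives p.

2*x*y - 2*y^2 + 3*y + 1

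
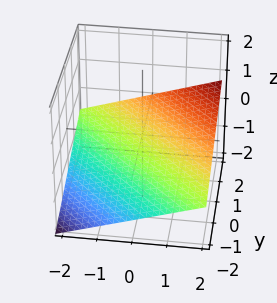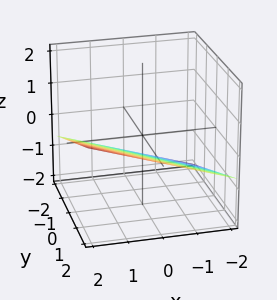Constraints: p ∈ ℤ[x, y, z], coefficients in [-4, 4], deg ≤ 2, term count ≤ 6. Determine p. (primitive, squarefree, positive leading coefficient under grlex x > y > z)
x + y - 3*z - 2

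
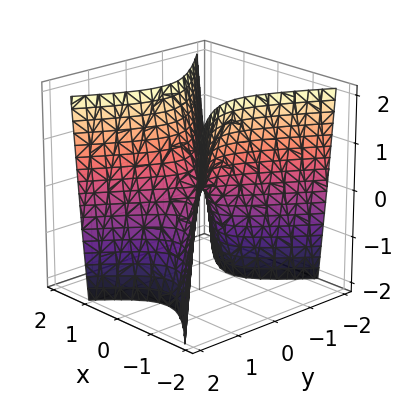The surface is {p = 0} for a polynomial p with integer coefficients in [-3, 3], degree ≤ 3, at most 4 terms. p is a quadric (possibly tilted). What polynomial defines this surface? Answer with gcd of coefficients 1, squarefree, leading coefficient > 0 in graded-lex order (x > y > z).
3*x^2 + x*y - 2*y^2 - z

(a) Degree: a generic line meets the surface in up to 2 points, so deg p = 2.
(b) From the axis intercepts and sections: it meets the x-axis at x = 0 (among the integer gridlines); it meets the y-axis at y = 0 (among the integer gridlines); one z-axis crossing is at z = 0.
(c) Together with the visible shape, these determine p as stated.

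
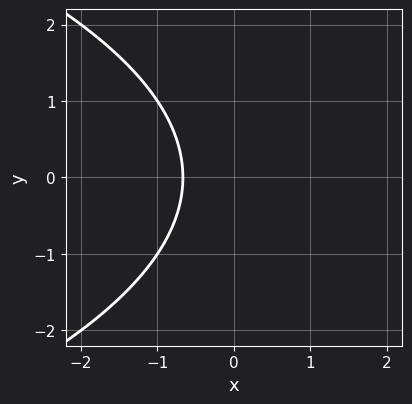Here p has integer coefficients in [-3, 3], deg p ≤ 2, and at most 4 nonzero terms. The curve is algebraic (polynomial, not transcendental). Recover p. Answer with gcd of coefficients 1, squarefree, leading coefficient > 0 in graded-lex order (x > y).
y^2 + 3*x + 2

1. Degree: the shape is more complex than any degree-1 curve, so deg p = 2.
2. Symmetries: mirror symmetry y ↦ −y ⇒ only even powers of y.
3. Against the integer gridlines: the curve avoids every integer y-axis point in the box.
4. These observations pin down the coefficients.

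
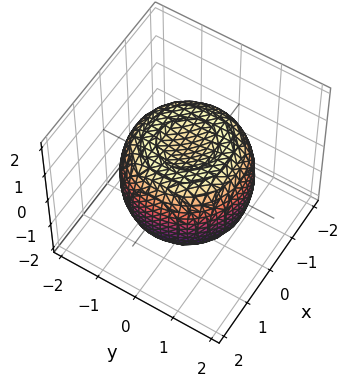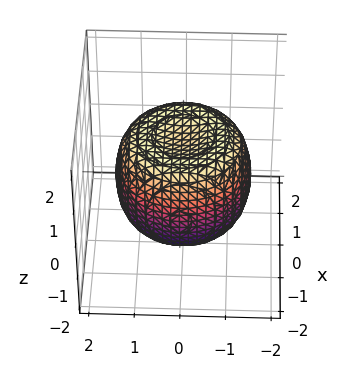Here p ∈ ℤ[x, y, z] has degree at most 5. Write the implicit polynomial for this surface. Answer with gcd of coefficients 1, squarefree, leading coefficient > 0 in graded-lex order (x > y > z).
1. The degree is 4 — the shape is more complex than any degree-3 surface.
2. Symmetry: every cross-section ⟂ z is a circle, so x, y appear only via x² + y².
3. From the visible intercepts: a circular section at z = 0 has radius between 1 and 2; among the integer gridlines, it crosses the z-axis at z ∈ {-1, 1}.
4. Solving for integer coefficients yields p as stated.

2*x^4 + 4*x^2*y^2 + 2*y^4 - 3*x^2 - 3*y^2 + 3*z^2 - 3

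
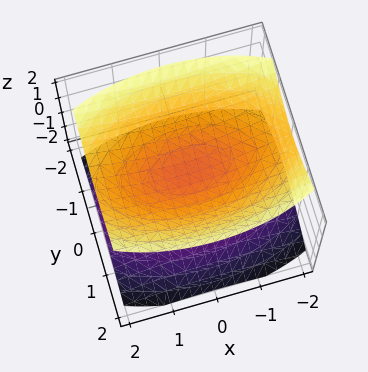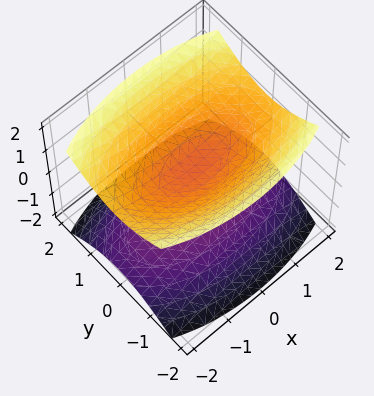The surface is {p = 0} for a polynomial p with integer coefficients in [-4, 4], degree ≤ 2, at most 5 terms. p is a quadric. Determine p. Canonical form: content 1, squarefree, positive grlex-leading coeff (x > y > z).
First, there are 2 components.
Then, the degree is 2 — two sheets facing apart; a quadric.
Then, symmetries: it's symmetric under y → −y, forcing even powers of y; mirror symmetry x ↦ −x ⇒ only even powers of x; it's symmetric under z → −z, forcing even powers of z.
Next, against the integer gridlines: no x-intercept at any integer in the box; no y-intercept at any integer in the box.
Finally, solving for integer coefficients yields p as stated.

x^2 + 3*y^2 - 3*z^2 + 1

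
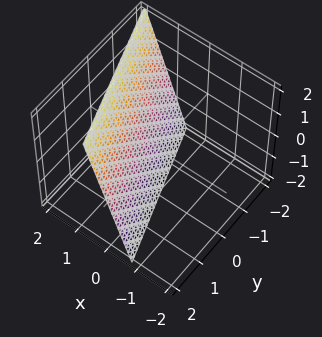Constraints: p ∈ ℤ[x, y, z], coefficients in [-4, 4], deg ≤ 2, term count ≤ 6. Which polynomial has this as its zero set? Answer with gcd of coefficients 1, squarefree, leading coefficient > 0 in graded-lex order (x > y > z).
(a) deg p = 1.
(b) Observable constraints: one y-axis crossing is at y = 2; it meets the z-axis at z = -2 (among the integer gridlines).
(c) Fitting integer coefficients to these (and the overall shape) gives p.

3*x + y - z - 2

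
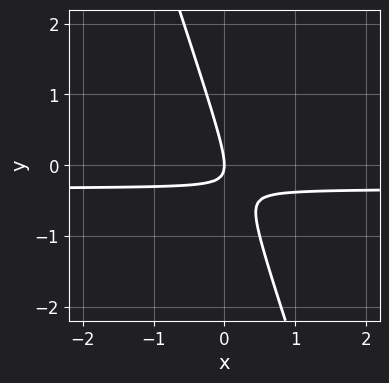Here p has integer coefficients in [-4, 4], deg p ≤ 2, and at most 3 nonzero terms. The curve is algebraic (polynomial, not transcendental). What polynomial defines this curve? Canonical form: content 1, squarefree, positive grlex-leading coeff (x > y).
First, degree: the shape is more complex than any degree-1 curve, so deg p = 2.
Then, from the visible intercepts: it meets the y-axis at y = 0 (among the integer gridlines); one x-axis crossing is at x = 0.
Finally, these observations pin down the coefficients.

3*x*y + y^2 + x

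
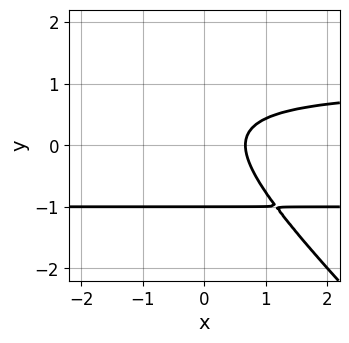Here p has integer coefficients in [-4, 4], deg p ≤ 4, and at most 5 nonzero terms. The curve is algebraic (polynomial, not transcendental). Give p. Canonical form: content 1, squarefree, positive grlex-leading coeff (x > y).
(a) The degree is 3 — no degree-2 curve has this shape.
(b) Against the integer gridlines: one y-axis crossing is at y = -1.
(c) Assembling these constraints gives the stated polynomial.

3*x*y^2 + 3*y^3 + y^2 - 3*x + 2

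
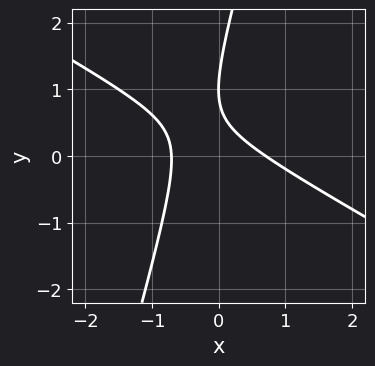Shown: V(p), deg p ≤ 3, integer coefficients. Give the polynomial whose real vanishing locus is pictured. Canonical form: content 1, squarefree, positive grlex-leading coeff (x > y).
1. deg p = 2. The shape is more complex than any degree-1 curve.
2. Checking where it meets the axes: one y-axis crossing is at y = 1.
3. Together with the visible shape, these determine p as stated.

2*x^2 + 3*x*y - y^2 + 2*y - 1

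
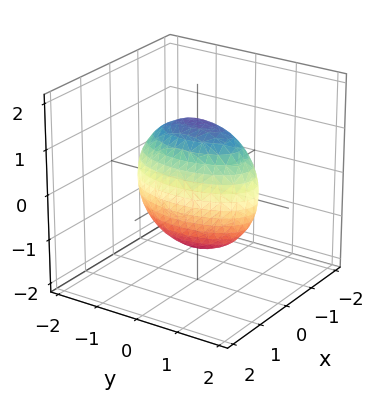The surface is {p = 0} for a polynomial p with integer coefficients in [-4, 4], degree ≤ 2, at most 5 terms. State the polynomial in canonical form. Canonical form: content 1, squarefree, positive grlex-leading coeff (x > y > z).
First, degree: a closed, bounded, convex surface; a quadric, so deg p = 2.
Next, symmetries: it's symmetric under z → −z, forcing even powers of z; it's symmetric under x → −x, forcing even powers of x; it's symmetric under y → −y, forcing even powers of y.
Finally, matching integer coefficients to the picture gives p.

3*x^2 + y^2 + z^2 - 2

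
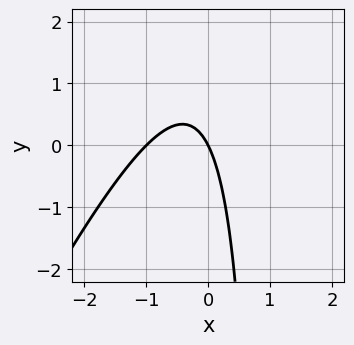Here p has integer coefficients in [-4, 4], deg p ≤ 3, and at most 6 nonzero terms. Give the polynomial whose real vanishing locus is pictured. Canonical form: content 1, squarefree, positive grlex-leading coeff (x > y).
2*x^2 - x*y + 2*x + y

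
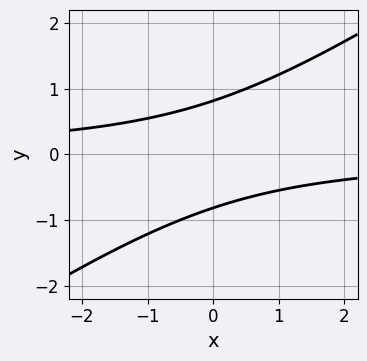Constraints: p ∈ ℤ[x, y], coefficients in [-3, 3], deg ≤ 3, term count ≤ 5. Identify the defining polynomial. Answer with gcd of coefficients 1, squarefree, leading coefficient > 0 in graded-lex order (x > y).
2*x*y - 3*y^2 + 2

(a) deg p = 2. No degree-1 curve has this shape.
(b) Checking where it meets the axes: it misses every integer gridline on the x-axis.
(c) These observations pin down the coefficients.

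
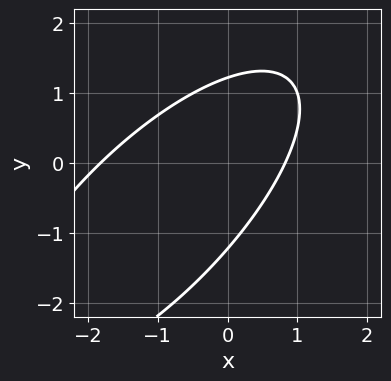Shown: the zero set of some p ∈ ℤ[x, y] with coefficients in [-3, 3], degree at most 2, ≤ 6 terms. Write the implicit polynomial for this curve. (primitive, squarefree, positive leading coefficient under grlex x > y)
2*x^2 - 3*x*y + 2*y^2 + 2*x - 3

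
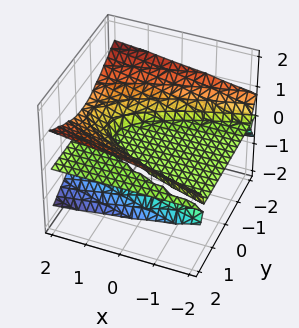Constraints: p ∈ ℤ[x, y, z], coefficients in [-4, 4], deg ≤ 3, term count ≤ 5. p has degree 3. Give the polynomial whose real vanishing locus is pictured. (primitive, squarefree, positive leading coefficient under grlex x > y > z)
y^2*z - 3*z^3 + x*z - z

First, deg p = 3. The shape is more complex than any degree-2 surface.
Then, observable constraints: every point of the x-axis in the box is on the surface; one z-axis crossing is at z = 0; the visible y-axis segment lies entirely on the surface.
Finally, assembling these constraints gives the stated polynomial.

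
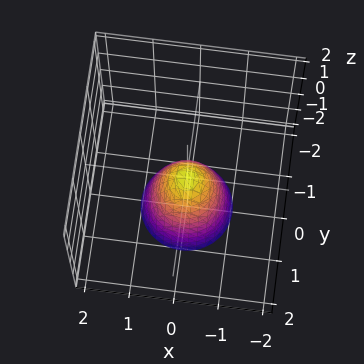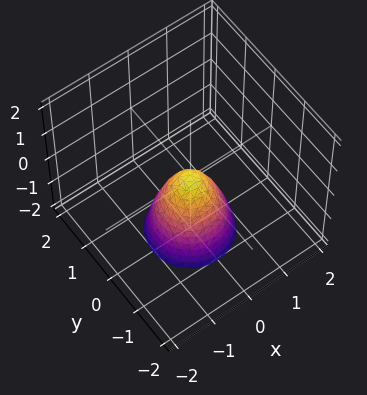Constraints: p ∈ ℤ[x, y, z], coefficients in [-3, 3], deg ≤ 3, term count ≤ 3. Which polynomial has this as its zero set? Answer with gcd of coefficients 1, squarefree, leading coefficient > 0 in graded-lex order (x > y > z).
(a) The degree is 2 — a single bowl opening along one axis; a quadric.
(b) Symmetries: the surface is invariant under rotation about z: p = q(x² + y², z).
(c) Reading off the gridlines: one x-axis crossing is at x = 0; it crosses the y-axis at the gridline y = 0; it meets the z-axis at z = 0 (among the integer gridlines).
(d) Putting this together gives p.

2*x^2 + 2*y^2 + z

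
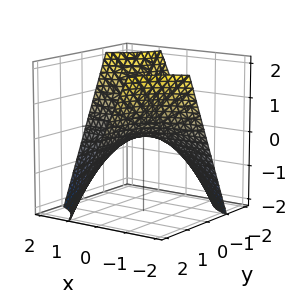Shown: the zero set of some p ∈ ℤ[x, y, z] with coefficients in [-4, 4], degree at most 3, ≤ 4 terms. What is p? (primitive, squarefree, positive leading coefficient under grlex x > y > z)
deg p = 2. A hyperbolic paraboloid; a quadric.
From the visible intercepts: the visible x-axis segment lies entirely on the surface; the visible y-axis segment lies entirely on the surface.
The integer polynomial consistent with all of this is the stated p.

x*y + z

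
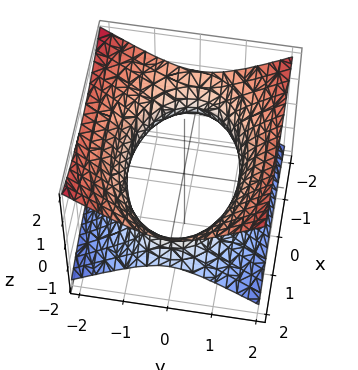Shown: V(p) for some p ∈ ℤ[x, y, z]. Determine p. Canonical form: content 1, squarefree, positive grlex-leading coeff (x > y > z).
First, deg p = 2. One connected sheet with a waist; a quadric.
Next, symmetries: the y ↦ −y reflection is a symmetry, so y appears only in even powers; the x ↦ −x reflection is a symmetry, so x appears only in even powers; the z ↦ −z reflection is a symmetry, so z appears only in even powers.
Then, from the visible intercepts: no z-intercept at any integer in the box.
Finally, putting this together gives p.

x^2 + 2*y^2 - 3*z^2 - 3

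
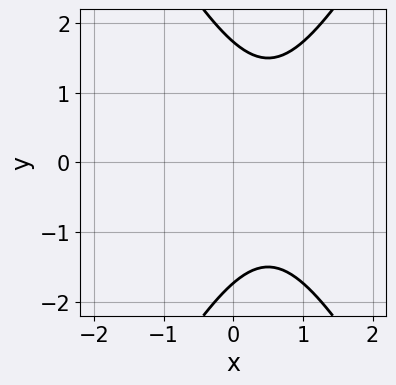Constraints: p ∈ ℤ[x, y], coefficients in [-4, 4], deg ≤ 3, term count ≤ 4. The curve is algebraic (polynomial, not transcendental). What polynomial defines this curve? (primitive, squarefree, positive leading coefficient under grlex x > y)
(a) deg p = 2. The shape is more complex than any degree-1 curve.
(b) Symmetries: the y ↦ −y reflection is a symmetry, so y appears only in even powers.
(c) Against the integer gridlines: no x-intercept at any integer in the box.
(d) Putting this together gives p.

3*x^2 - y^2 - 3*x + 3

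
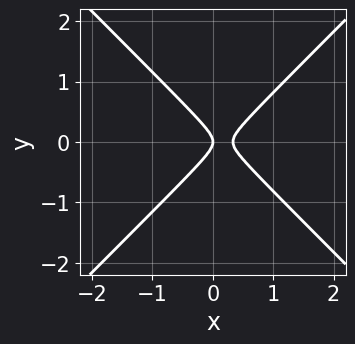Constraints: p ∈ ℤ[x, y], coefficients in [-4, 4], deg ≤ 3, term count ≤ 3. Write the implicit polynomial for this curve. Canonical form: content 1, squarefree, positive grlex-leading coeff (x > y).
Degree: no degree-1 curve has this shape, so deg p = 2.
Symmetries: it's symmetric under y → −y, forcing even powers of y.
From the visible intercepts: it meets the x-axis at x = 0 (among the integer gridlines); it crosses the y-axis at the gridline y = 0.
Solving for integer coefficients yields p as stated.

3*x^2 - 3*y^2 - x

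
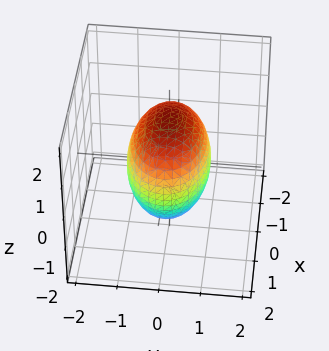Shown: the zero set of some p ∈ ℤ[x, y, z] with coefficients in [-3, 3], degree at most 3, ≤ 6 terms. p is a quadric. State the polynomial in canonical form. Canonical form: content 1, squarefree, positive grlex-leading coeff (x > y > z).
deg p = 2.
Symmetries: it's symmetric under y → −y, forcing even powers of y; mirror symmetry x ↦ −x ⇒ only even powers of x; the z ↦ −z reflection is a symmetry, so z appears only in even powers.
Against the integer gridlines: the y-axis gridline crossings are at y ∈ {-1, 1}.
These observations pin down the coefficients.

x^2 + 2*y^2 + z^2 - 2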